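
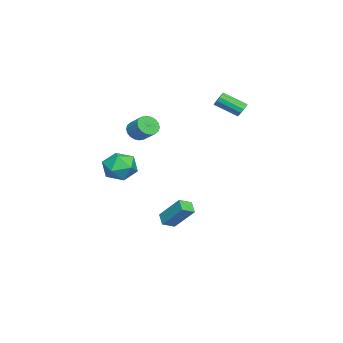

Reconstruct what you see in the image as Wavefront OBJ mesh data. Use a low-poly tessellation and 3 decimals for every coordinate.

v 3.526 -0.374 0.725
v 4.356 -0.908 0.306
v 3.284 -1.652 1.874
v 4.114 -2.186 1.455
v 4.281 -1.278 2
v 4.431 -0.488 1.29
v 3.209 -2.072 0.89
v 3.359 -1.282 0.18
v 4.16 -1.958 0.408
v 4.823 -1.467 1.093
v 2.817 -1.093 1.087
v 3.48 -0.602 1.772
v -3.256 3.903 3.457
v -3.055 3.667 3.039
v -2.943 2.301 3.866
v -3.144 2.537 4.283
v -2.829 3.776 3.189
v -2.716 2.411 4.016
v -2.738 3.926 3.424
v -2.625 2.56 4.251
v -2.811 4.068 3.669
v -2.699 2.703 4.496
v -3.026 4.158 3.847
v -2.914 2.792 4.674
v -3.314 4.167 3.901
v -3.202 2.801 4.727
v -3.584 4.092 3.814
v -3.471 2.726 4.64
v -3.749 3.957 3.613
v -3.637 2.591 4.44
v -3.758 3.805 3.363
v -3.646 2.439 4.189
v -3.608 3.684 3.142
v -3.495 2.318 3.969
v -3.346 3.632 3.022
v -3.233 2.267 3.848
v 1.886 -0.832 3.121
v 2.24 -0.616 2.558
v 2.809 0.168 3.215
v 2.454 -0.048 3.779
v 1.989 -0.432 2.556
v 2.557 0.351 3.213
v 1.717 -0.327 2.666
v 2.285 0.456 3.324
v 1.479 -0.323 2.867
v 2.047 0.461 3.524
v 1.321 -0.419 3.117
v 1.889 0.365 3.775
v 1.275 -0.597 3.369
v 1.843 0.187 4.027
v 1.35 -0.821 3.572
v 1.918 -0.038 4.229
v 1.531 -1.048 3.685
v 2.1 -0.264 4.342
v 1.783 -1.231 3.687
v 2.351 -0.448 4.344
v 2.055 -1.336 3.576
v 2.623 -0.553 4.234
v 2.293 -1.341 3.376
v 2.861 -0.557 4.033
v 2.451 -1.245 3.125
v 3.019 -0.461 3.783
v 2.497 -1.067 2.873
v 3.065 -0.283 3.531
v 2.422 -0.842 2.671
v 2.99 -0.059 3.328
v 0.384 -0.01 -3.674
v 0.805 1.235 -2.274
v -0.179 0.561 -4.013
v 0.243 1.806 -2.613
v 0.997 0.314 -4.147
v 1.419 1.559 -2.747
v 0.435 0.885 -4.486
v 0.856 2.13 -3.086
f 1 12 6
f 1 6 2
f 1 2 8
f 1 8 11
f 1 11 12
f 2 6 10
f 6 12 5
f 12 11 3
f 11 8 7
f 8 2 9
f 4 10 5
f 4 5 3
f 4 3 7
f 4 7 9
f 4 9 10
f 5 10 6
f 3 5 12
f 7 3 11
f 9 7 8
f 10 9 2
f 14 13 17
f 14 17 15
f 15 17 18
f 15 18 16
f 17 13 19
f 17 19 18
f 18 19 20
f 18 20 16
f 19 13 21
f 19 21 20
f 20 21 22
f 20 22 16
f 21 13 23
f 21 23 22
f 22 23 24
f 22 24 16
f 23 13 25
f 23 25 24
f 24 25 26
f 24 26 16
f 25 13 27
f 25 27 26
f 26 27 28
f 26 28 16
f 27 13 29
f 27 29 28
f 28 29 30
f 28 30 16
f 29 13 31
f 29 31 30
f 30 31 32
f 30 32 16
f 31 13 33
f 31 33 32
f 32 33 34
f 32 34 16
f 33 13 35
f 33 35 34
f 34 35 36
f 34 36 16
f 35 13 14
f 35 14 36
f 36 14 15
f 36 15 16
f 38 37 41
f 38 41 39
f 39 41 42
f 39 42 40
f 41 37 43
f 41 43 42
f 42 43 44
f 42 44 40
f 43 37 45
f 43 45 44
f 44 45 46
f 44 46 40
f 45 37 47
f 45 47 46
f 46 47 48
f 46 48 40
f 47 37 49
f 47 49 48
f 48 49 50
f 48 50 40
f 49 37 51
f 49 51 50
f 50 51 52
f 50 52 40
f 51 37 53
f 51 53 52
f 52 53 54
f 52 54 40
f 53 37 55
f 53 55 54
f 54 55 56
f 54 56 40
f 55 37 57
f 55 57 56
f 56 57 58
f 56 58 40
f 57 37 59
f 57 59 58
f 58 59 60
f 58 60 40
f 59 37 61
f 59 61 60
f 60 61 62
f 60 62 40
f 61 37 63
f 61 63 62
f 62 63 64
f 62 64 40
f 63 37 65
f 63 65 64
f 64 65 66
f 64 66 40
f 65 37 38
f 65 38 66
f 66 38 39
f 66 39 40
f 68 70 67
f 71 68 67
f 67 70 69
f 69 71 67
f 68 74 70
f 72 68 71
f 72 74 68
f 70 74 69
f 73 71 69
f 69 74 73
f 73 72 71
f 74 72 73



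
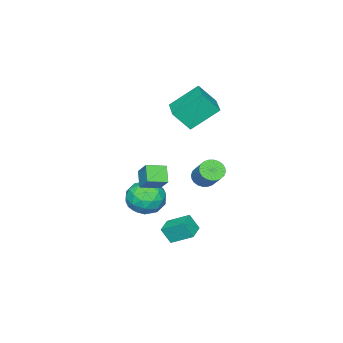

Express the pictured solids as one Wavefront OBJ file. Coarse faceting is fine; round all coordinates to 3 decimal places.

v -3.499 -3.326 3.316
v -4.647 -2.193 4.646
v -4.087 -2.559 2.155
v -5.235 -1.427 3.486
v -2.205 -2.153 3.434
v -3.353 -1.021 4.765
v -2.793 -1.387 2.274
v -3.941 -0.254 3.604
v 0.26 -1.025 -2.13
v 1.437 -1.036 -2.158
v 0.283 -2.264 -0.682
v 1.46 -2.275 -0.71
v 0.889 -1.309 -0.353
v 0.874 -0.543 -1.248
v 0.846 -2.757 -1.592
v 0.831 -1.991 -2.487
v 1.799 -2.106 -1.826
v 1.826 -1.211 -1.06
v -0.106 -2.089 -1.78
v -0.079 -1.194 -1.014
v 0.846 -0.922 -2.271
v 0.874 -2.378 -0.569
v 0.538 -1.811 -0.359
v 1.23 -1.817 -0.376
v 0.515 -0.632 -1.736
v 1.207 -0.638 -1.753
v 0.885 -0.799 -0.692
v 0.513 -2.662 -1.087
v 1.205 -2.668 -1.104
v 0.49 -1.483 -2.464
v 1.182 -1.489 -2.481
v 0.835 -2.501 -2.148
v 1.751 -1.557 -2.092
v 1.765 -2.285 -1.241
v 1.404 -2.568 -1.759
v 1.395 -2.118 -2.285
v 1.767 -1.031 -1.642
v 1.781 -1.759 -0.791
v 1.444 -1.192 -0.582
v 1.436 -0.742 -1.107
v 1.98 -1.66 -1.447
v -0.061 -1.541 -2.049
v -0.047 -2.269 -1.198
v 0.284 -2.558 -1.733
v 0.276 -2.108 -2.258
v -0.045 -1.015 -1.599
v -0.031 -1.743 -0.748
v 0.325 -1.182 -0.555
v 0.316 -0.732 -1.081
v -0.26 -1.64 -1.393
v 1.784 -0.111 1.42
v 2.134 0.652 2.264
v 2.393 0.429 0.68
v 2.743 1.192 1.524
v 2.657 -0.772 1.656
v 3.007 -0.009 2.5
v 3.266 -0.232 0.916
v 3.616 0.531 1.76
v -2.968 -0.598 -1.171
v -2.498 -1.125 -0.988
v -1.781 -0.089 0.154
v -2.252 0.438 -0.029
v -2.355 -0.993 -1.197
v -1.639 0.042 -0.055
v -2.306 -0.801 -1.402
v -1.59 0.234 -0.26
v -2.358 -0.579 -1.571
v -1.642 0.457 -0.429
v -2.503 -0.359 -1.68
v -1.786 0.677 -0.538
v -2.718 -0.175 -1.711
v -2.002 0.86 -0.569
v -2.972 -0.056 -1.66
v -2.255 0.98 -0.518
v -3.225 -0.019 -1.535
v -2.508 1.016 -0.393
v -3.439 -0.071 -1.354
v -2.722 0.965 -0.212
v -3.581 -0.202 -1.145
v -2.865 0.833 -0.003
v -3.63 -0.394 -0.94
v -2.914 0.641 0.202
v -3.578 -0.617 -0.771
v -2.862 0.419 0.371
v -3.434 -0.837 -0.662
v -2.717 0.199 0.48
v -3.218 -1.02 -0.631
v -2.502 0.015 0.511
v -2.965 -1.14 -0.682
v -2.248 -0.104 0.46
v -2.712 -1.176 -0.807
v -1.995 -0.141 0.335
v 0.337 -0.006 -3.875
v 0.552 -0.488 -2.944
v -0.016 1.19 -3.174
v 0.199 0.708 -2.244
v 1.361 0.332 -3.936
v 1.576 -0.15 -3.006
v 1.008 1.528 -3.236
v 1.223 1.046 -2.305
f 2 4 1
f 5 2 1
f 1 4 3
f 3 5 1
f 2 8 4
f 6 2 5
f 6 8 2
f 4 8 3
f 7 5 3
f 3 8 7
f 7 6 5
f 8 6 7
f 9 46 25
f 46 20 49
f 25 49 14
f 46 49 25
f 9 25 21
f 25 14 26
f 21 26 10
f 25 26 21
f 9 21 30
f 21 10 31
f 30 31 16
f 21 31 30
f 9 30 42
f 30 16 45
f 42 45 19
f 30 45 42
f 9 42 46
f 42 19 50
f 46 50 20
f 42 50 46
f 10 26 37
f 26 14 40
f 37 40 18
f 26 40 37
f 14 49 27
f 49 20 48
f 27 48 13
f 49 48 27
f 20 50 47
f 50 19 43
f 47 43 11
f 50 43 47
f 19 45 44
f 45 16 32
f 44 32 15
f 45 32 44
f 16 31 36
f 31 10 33
f 36 33 17
f 31 33 36
f 12 38 24
f 38 18 39
f 24 39 13
f 38 39 24
f 12 24 22
f 24 13 23
f 22 23 11
f 24 23 22
f 12 22 29
f 22 11 28
f 29 28 15
f 22 28 29
f 12 29 34
f 29 15 35
f 34 35 17
f 29 35 34
f 12 34 38
f 34 17 41
f 38 41 18
f 34 41 38
f 13 39 27
f 39 18 40
f 27 40 14
f 39 40 27
f 11 23 47
f 23 13 48
f 47 48 20
f 23 48 47
f 15 28 44
f 28 11 43
f 44 43 19
f 28 43 44
f 17 35 36
f 35 15 32
f 36 32 16
f 35 32 36
f 18 41 37
f 41 17 33
f 37 33 10
f 41 33 37
f 52 54 51
f 55 52 51
f 51 54 53
f 53 55 51
f 52 58 54
f 56 52 55
f 56 58 52
f 54 58 53
f 57 55 53
f 53 58 57
f 57 56 55
f 58 56 57
f 60 59 63
f 60 63 61
f 61 63 64
f 61 64 62
f 63 59 65
f 63 65 64
f 64 65 66
f 64 66 62
f 65 59 67
f 65 67 66
f 66 67 68
f 66 68 62
f 67 59 69
f 67 69 68
f 68 69 70
f 68 70 62
f 69 59 71
f 69 71 70
f 70 71 72
f 70 72 62
f 71 59 73
f 71 73 72
f 72 73 74
f 72 74 62
f 73 59 75
f 73 75 74
f 74 75 76
f 74 76 62
f 75 59 77
f 75 77 76
f 76 77 78
f 76 78 62
f 77 59 79
f 77 79 78
f 78 79 80
f 78 80 62
f 79 59 81
f 79 81 80
f 80 81 82
f 80 82 62
f 81 59 83
f 81 83 82
f 82 83 84
f 82 84 62
f 83 59 85
f 83 85 84
f 84 85 86
f 84 86 62
f 85 59 87
f 85 87 86
f 86 87 88
f 86 88 62
f 87 59 89
f 87 89 88
f 88 89 90
f 88 90 62
f 89 59 91
f 89 91 90
f 90 91 92
f 90 92 62
f 91 59 60
f 91 60 92
f 92 60 61
f 92 61 62
f 94 96 93
f 97 94 93
f 93 96 95
f 95 97 93
f 94 100 96
f 98 94 97
f 98 100 94
f 96 100 95
f 99 97 95
f 95 100 99
f 99 98 97
f 100 98 99



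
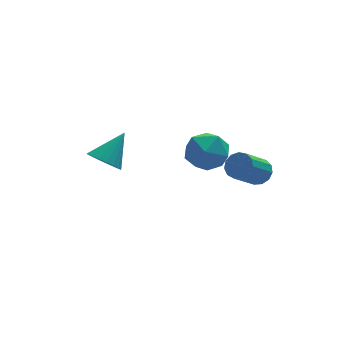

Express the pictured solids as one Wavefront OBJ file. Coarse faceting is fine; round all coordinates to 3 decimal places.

v 0.783 2.547 -3.683
v 1.889 2.512 -4.223
v 1.111 0.748 -2.897
v 2.217 0.713 -3.437
v 2.007 1.499 -2.514
v 1.804 2.611 -2.999
v 1.196 0.649 -4.121
v 0.993 1.761 -4.606
v 2.143 1.34 -4.493
v 2.645 1.865 -3.5
v 0.355 1.395 -3.62
v 0.857 1.92 -2.627
v 2.527 -2.509 -2.259
v 2.953 -2.32 -1.711
v 1.799 -2.961 -0.592
v 1.373 -3.151 -1.141
v 2.71 -2.003 -1.781
v 1.556 -2.645 -0.662
v 2.408 -1.847 -2.002
v 1.254 -2.489 -0.884
v 2.144 -1.902 -2.306
v 0.99 -2.543 -1.188
v 2.002 -2.149 -2.594
v 0.848 -2.79 -1.476
v 2.026 -2.51 -2.776
v 0.872 -3.152 -1.658
v 2.21 -2.872 -2.794
v 1.056 -3.513 -1.676
v 2.494 -3.118 -2.642
v 1.34 -3.759 -1.524
v 2.789 -3.171 -2.369
v 1.635 -3.812 -1.25
v 3 -3.014 -2.06
v 1.846 -3.655 -0.942
v 3.062 -2.697 -1.815
v 1.908 -3.338 -0.697
v -3.716 0.369 -2.278
v -3.074 0.399 -2.894
v -2.564 1.071 -1.042
v -3.234 0.73 -2.933
v -3.477 0.999 -2.859
v -3.762 1.159 -2.685
v -4.038 1.183 -2.44
v -4.259 1.066 -2.167
v -4.386 0.828 -1.914
v -4.398 0.511 -1.723
v -4.291 0.169 -1.628
v -4.085 -0.138 -1.646
v -3.816 -0.357 -1.773
v -3.529 -0.451 -1.987
v -3.275 -0.403 -2.252
v -3.097 -0.222 -2.521
v -3.026 0.062 -2.748
f 1 12 6
f 1 6 2
f 1 2 8
f 1 8 11
f 1 11 12
f 2 6 10
f 6 12 5
f 12 11 3
f 11 8 7
f 8 2 9
f 4 10 5
f 4 5 3
f 4 3 7
f 4 7 9
f 4 9 10
f 5 10 6
f 3 5 12
f 7 3 11
f 9 7 8
f 10 9 2
f 14 13 17
f 14 17 15
f 15 17 18
f 15 18 16
f 17 13 19
f 17 19 18
f 18 19 20
f 18 20 16
f 19 13 21
f 19 21 20
f 20 21 22
f 20 22 16
f 21 13 23
f 21 23 22
f 22 23 24
f 22 24 16
f 23 13 25
f 23 25 24
f 24 25 26
f 24 26 16
f 25 13 27
f 25 27 26
f 26 27 28
f 26 28 16
f 27 13 29
f 27 29 28
f 28 29 30
f 28 30 16
f 29 13 31
f 29 31 30
f 30 31 32
f 30 32 16
f 31 13 33
f 31 33 32
f 32 33 34
f 32 34 16
f 33 13 35
f 33 35 34
f 34 35 36
f 34 36 16
f 35 13 14
f 35 14 36
f 36 14 15
f 36 15 16
f 38 37 40
f 38 40 39
f 40 37 41
f 40 41 39
f 41 37 42
f 41 42 39
f 42 37 43
f 42 43 39
f 43 37 44
f 43 44 39
f 44 37 45
f 44 45 39
f 45 37 46
f 45 46 39
f 46 37 47
f 46 47 39
f 47 37 48
f 47 48 39
f 48 37 49
f 48 49 39
f 49 37 50
f 49 50 39
f 50 37 51
f 50 51 39
f 51 37 52
f 51 52 39
f 52 37 53
f 52 53 39
f 53 37 38
f 53 38 39



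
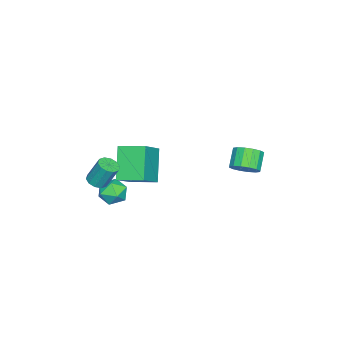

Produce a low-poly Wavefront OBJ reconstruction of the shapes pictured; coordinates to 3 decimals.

v 0.944 -0.976 1.713
v -0.352 -1.397 3.337
v 0.853 0.509 2.025
v -0.443 0.088 3.649
v 2.443 -1.128 2.871
v 1.147 -1.549 4.495
v 2.352 0.357 3.183
v 1.056 -0.064 4.807
v 0.793 -1.241 1.131
v 1.641 -1.435 0.926
v 0.359 -2.465 0.494
v 1.207 -2.659 0.289
v 0.937 -2.68 1.141
v 1.205 -1.924 1.535
v 0.795 -1.976 -0.115
v 1.063 -1.22 0.279
v 1.642 -1.889 0.157
v 1.73 -2.325 0.932
v 0.27 -1.575 0.488
v 0.358 -2.011 1.263
v -3.437 3.755 0.94
v -2.954 4.174 1.516
v -3.86 4.064 2.355
v -4.343 3.645 1.78
v -3.186 4.491 1.307
v -4.092 4.382 2.146
v -3.485 4.611 1
v -4.391 4.502 1.839
v -3.772 4.502 0.677
v -4.677 4.392 1.516
v -3.968 4.192 0.424
v -4.874 4.083 1.264
v -4.022 3.765 0.31
v -4.928 3.656 1.15
v -3.92 3.336 0.365
v -4.826 3.226 1.204
v -3.688 3.018 0.574
v -4.594 2.909 1.413
v -3.389 2.898 0.881
v -4.295 2.789 1.72
v -3.103 3.008 1.204
v -4.008 2.898 2.043
v -2.906 3.317 1.456
v -3.812 3.208 2.296
v -2.852 3.744 1.57
v -3.758 3.635 2.41
v 3.171 -1.864 3.131
v 3.756 -1.732 3.102
v 3.674 -1.084 4.441
v 3.089 -1.216 4.469
v 3.567 -1.45 2.954
v 3.485 -0.801 4.293
v 3.227 -1.325 2.873
v 3.145 -0.677 4.212
v 2.866 -1.407 2.89
v 2.784 -0.758 4.229
v 2.621 -1.663 2.999
v 2.539 -1.015 4.338
v 2.586 -1.996 3.159
v 2.504 -1.348 4.498
v 2.775 -2.279 3.307
v 2.693 -1.63 4.646
v 3.115 -2.403 3.388
v 3.033 -1.755 4.727
v 3.476 -2.322 3.371
v 3.394 -1.673 4.71
v 3.721 -2.065 3.262
v 3.639 -1.417 4.601
f 2 4 1
f 5 2 1
f 1 4 3
f 3 5 1
f 2 8 4
f 6 2 5
f 6 8 2
f 4 8 3
f 7 5 3
f 3 8 7
f 7 6 5
f 8 6 7
f 9 20 14
f 9 14 10
f 9 10 16
f 9 16 19
f 9 19 20
f 10 14 18
f 14 20 13
f 20 19 11
f 19 16 15
f 16 10 17
f 12 18 13
f 12 13 11
f 12 11 15
f 12 15 17
f 12 17 18
f 13 18 14
f 11 13 20
f 15 11 19
f 17 15 16
f 18 17 10
f 22 21 25
f 22 25 23
f 23 25 26
f 23 26 24
f 25 21 27
f 25 27 26
f 26 27 28
f 26 28 24
f 27 21 29
f 27 29 28
f 28 29 30
f 28 30 24
f 29 21 31
f 29 31 30
f 30 31 32
f 30 32 24
f 31 21 33
f 31 33 32
f 32 33 34
f 32 34 24
f 33 21 35
f 33 35 34
f 34 35 36
f 34 36 24
f 35 21 37
f 35 37 36
f 36 37 38
f 36 38 24
f 37 21 39
f 37 39 38
f 38 39 40
f 38 40 24
f 39 21 41
f 39 41 40
f 40 41 42
f 40 42 24
f 41 21 43
f 41 43 42
f 42 43 44
f 42 44 24
f 43 21 45
f 43 45 44
f 44 45 46
f 44 46 24
f 45 21 22
f 45 22 46
f 46 22 23
f 46 23 24
f 48 47 51
f 48 51 49
f 49 51 52
f 49 52 50
f 51 47 53
f 51 53 52
f 52 53 54
f 52 54 50
f 53 47 55
f 53 55 54
f 54 55 56
f 54 56 50
f 55 47 57
f 55 57 56
f 56 57 58
f 56 58 50
f 57 47 59
f 57 59 58
f 58 59 60
f 58 60 50
f 59 47 61
f 59 61 60
f 60 61 62
f 60 62 50
f 61 47 63
f 61 63 62
f 62 63 64
f 62 64 50
f 63 47 65
f 63 65 64
f 64 65 66
f 64 66 50
f 65 47 67
f 65 67 66
f 66 67 68
f 66 68 50
f 67 47 48
f 67 48 68
f 68 48 49
f 68 49 50



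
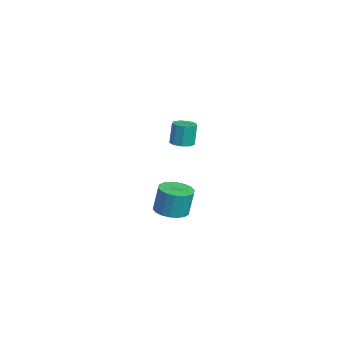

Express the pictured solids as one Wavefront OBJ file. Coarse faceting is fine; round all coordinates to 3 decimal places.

v 3.945 1.107 -3.823
v 4.69 1.621 -3.92
v 4.7 1.887 -2.434
v 3.955 1.373 -2.337
v 4.389 1.888 -3.966
v 4.399 2.155 -2.48
v 4 2.001 -3.984
v 4.01 2.267 -2.498
v 3.601 1.936 -3.97
v 3.611 2.203 -2.483
v 3.269 1.708 -3.926
v 3.279 1.974 -2.44
v 3.072 1.36 -3.863
v 3.082 1.626 -2.376
v 3.047 0.962 -3.791
v 3.057 1.229 -2.305
v 3.2 0.593 -3.726
v 3.21 0.859 -2.24
v 3.501 0.325 -3.68
v 3.511 0.592 -2.194
v 3.89 0.213 -3.662
v 3.9 0.479 -2.176
v 4.289 0.277 -3.677
v 4.299 0.544 -2.19
v 4.621 0.506 -3.72
v 4.631 0.772 -2.234
v 4.818 0.854 -3.784
v 4.828 1.12 -2.297
v 4.843 1.251 -3.855
v 4.853 1.518 -2.369
v -2.798 3.111 -2.743
v -2.154 2.962 -2.635
v -2.338 3.139 -1.289
v -2.982 3.289 -1.397
v -2.201 3.413 -2.701
v -2.385 3.59 -1.355
v -2.527 3.723 -2.787
v -2.712 3.9 -1.441
v -2.98 3.747 -2.852
v -3.165 3.924 -1.506
v -3.348 3.473 -2.866
v -3.533 3.651 -1.52
v -3.458 3.03 -2.823
v -3.643 3.208 -1.477
v -3.259 2.625 -2.742
v -3.444 2.803 -1.396
v -2.844 2.448 -2.662
v -3.029 2.625 -1.316
v -2.408 2.581 -2.619
v -2.592 2.758 -1.274
f 2 1 5
f 2 5 3
f 3 5 6
f 3 6 4
f 5 1 7
f 5 7 6
f 6 7 8
f 6 8 4
f 7 1 9
f 7 9 8
f 8 9 10
f 8 10 4
f 9 1 11
f 9 11 10
f 10 11 12
f 10 12 4
f 11 1 13
f 11 13 12
f 12 13 14
f 12 14 4
f 13 1 15
f 13 15 14
f 14 15 16
f 14 16 4
f 15 1 17
f 15 17 16
f 16 17 18
f 16 18 4
f 17 1 19
f 17 19 18
f 18 19 20
f 18 20 4
f 19 1 21
f 19 21 20
f 20 21 22
f 20 22 4
f 21 1 23
f 21 23 22
f 22 23 24
f 22 24 4
f 23 1 25
f 23 25 24
f 24 25 26
f 24 26 4
f 25 1 27
f 25 27 26
f 26 27 28
f 26 28 4
f 27 1 29
f 27 29 28
f 28 29 30
f 28 30 4
f 29 1 2
f 29 2 30
f 30 2 3
f 30 3 4
f 32 31 35
f 32 35 33
f 33 35 36
f 33 36 34
f 35 31 37
f 35 37 36
f 36 37 38
f 36 38 34
f 37 31 39
f 37 39 38
f 38 39 40
f 38 40 34
f 39 31 41
f 39 41 40
f 40 41 42
f 40 42 34
f 41 31 43
f 41 43 42
f 42 43 44
f 42 44 34
f 43 31 45
f 43 45 44
f 44 45 46
f 44 46 34
f 45 31 47
f 45 47 46
f 46 47 48
f 46 48 34
f 47 31 49
f 47 49 48
f 48 49 50
f 48 50 34
f 49 31 32
f 49 32 50
f 50 32 33
f 50 33 34



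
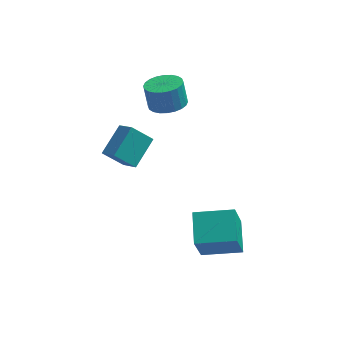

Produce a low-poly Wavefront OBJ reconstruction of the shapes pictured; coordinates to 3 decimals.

v -0.323 -2.5 -5.159
v -0.595 -3.428 -3.183
v -0.491 -0.987 -4.471
v -0.763 -1.916 -2.496
v 1.563 -2.424 -4.864
v 1.291 -3.353 -2.889
v 1.395 -0.912 -4.177
v 1.123 -1.84 -2.201
v -2.214 2.993 0.553
v -1.539 2.412 0.818
v -1.77 2.705 2.052
v -2.446 3.287 1.787
v -1.354 2.722 0.779
v -1.586 3.015 2.013
v -1.3 3.073 0.705
v -1.532 3.366 1.94
v -1.386 3.412 0.609
v -1.617 3.705 1.843
v -1.597 3.687 0.504
v -1.829 3.981 1.738
v -1.902 3.857 0.406
v -2.134 4.151 1.641
v -2.255 3.896 0.331
v -2.487 4.189 1.565
v -2.602 3.796 0.289
v -2.834 4.09 1.524
v -2.89 3.575 0.288
v -3.121 3.868 1.522
v -3.074 3.265 0.327
v -3.306 3.558 1.561
v -3.128 2.914 0.4
v -3.36 3.207 1.635
v -3.043 2.575 0.497
v -3.274 2.868 1.731
v -2.831 2.299 0.602
v -3.063 2.593 1.836
v -2.526 2.129 0.699
v -2.758 2.423 1.934
v -2.173 2.091 0.775
v -2.405 2.384 2.009
v -1.826 2.19 0.816
v -2.058 2.484 2.051
v -4.248 -1.553 1.195
v -3.574 -0.267 2
v -4.874 -0.814 0.539
v -4.2 0.472 1.344
v -3.3 -1.512 0.336
v -2.626 -0.226 1.141
v -3.926 -0.773 -0.32
v -3.252 0.513 0.485
f 2 4 1
f 5 2 1
f 1 4 3
f 3 5 1
f 2 8 4
f 6 2 5
f 6 8 2
f 4 8 3
f 7 5 3
f 3 8 7
f 7 6 5
f 8 6 7
f 10 9 13
f 10 13 11
f 11 13 14
f 11 14 12
f 13 9 15
f 13 15 14
f 14 15 16
f 14 16 12
f 15 9 17
f 15 17 16
f 16 17 18
f 16 18 12
f 17 9 19
f 17 19 18
f 18 19 20
f 18 20 12
f 19 9 21
f 19 21 20
f 20 21 22
f 20 22 12
f 21 9 23
f 21 23 22
f 22 23 24
f 22 24 12
f 23 9 25
f 23 25 24
f 24 25 26
f 24 26 12
f 25 9 27
f 25 27 26
f 26 27 28
f 26 28 12
f 27 9 29
f 27 29 28
f 28 29 30
f 28 30 12
f 29 9 31
f 29 31 30
f 30 31 32
f 30 32 12
f 31 9 33
f 31 33 32
f 32 33 34
f 32 34 12
f 33 9 35
f 33 35 34
f 34 35 36
f 34 36 12
f 35 9 37
f 35 37 36
f 36 37 38
f 36 38 12
f 37 9 39
f 37 39 38
f 38 39 40
f 38 40 12
f 39 9 41
f 39 41 40
f 40 41 42
f 40 42 12
f 41 9 10
f 41 10 42
f 42 10 11
f 42 11 12
f 44 46 43
f 47 44 43
f 43 46 45
f 45 47 43
f 44 50 46
f 48 44 47
f 48 50 44
f 46 50 45
f 49 47 45
f 45 50 49
f 49 48 47
f 50 48 49



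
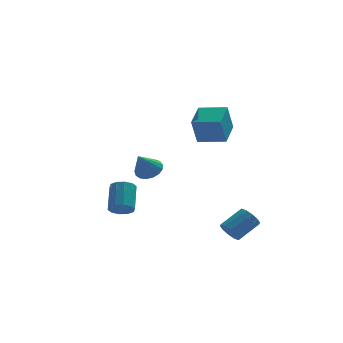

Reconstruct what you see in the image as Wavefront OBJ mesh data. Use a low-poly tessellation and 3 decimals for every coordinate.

v 1.601 -0.053 2.556
v 1.182 -0.416 4.237
v 2.309 1.509 3.069
v 1.89 1.147 4.75
v 3.11 -0.807 2.77
v 2.691 -1.169 4.451
v 3.818 0.756 3.283
v 3.399 0.393 4.964
v 3.149 -1.745 -3.947
v 3.624 -1.918 -4.528
v 4.926 -1.347 -3.634
v 4.451 -1.175 -3.053
v 3.471 -1.472 -4.591
v 4.773 -0.901 -3.696
v 3.195 -1.13 -4.408
v 4.498 -0.559 -3.513
v 2.902 -1.023 -4.049
v 4.204 -0.452 -3.154
v 2.703 -1.192 -3.651
v 4.005 -0.622 -2.756
v 2.674 -1.573 -3.366
v 3.976 -1.002 -2.472
v 2.827 -2.019 -3.304
v 4.129 -1.448 -2.409
v 3.102 -2.361 -3.487
v 4.405 -1.79 -2.592
v 3.396 -2.468 -3.846
v 4.698 -1.897 -2.951
v 3.595 -2.298 -4.244
v 4.897 -1.728 -3.349
v -0.522 3.949 -1.038
v -0.092 4.537 -0.51
v -1.258 3.251 0.338
v -0.462 4.736 -0.607
v -0.845 4.755 -0.802
v -1.155 4.589 -1.051
v -1.319 4.277 -1.298
v -1.302 3.889 -1.485
v -1.105 3.515 -1.57
v -0.775 3.241 -1.533
v -0.388 3.129 -1.383
v -0.031 3.204 -1.154
v 0.214 3.451 -0.898
v 0.289 3.811 -0.675
v 0.179 4.203 -0.535
v -2.995 -1.844 -1.634
v -2.27 -2.062 -1.567
v -1.96 -0.674 -0.399
v -2.685 -0.456 -0.466
v -2.297 -1.756 -1.923
v -1.988 -0.369 -0.755
v -2.591 -1.484 -2.168
v -2.282 -0.097 -1
v -3.039 -1.35 -2.209
v -2.73 0.038 -1.042
v -3.47 -1.404 -2.031
v -3.161 -0.016 -0.863
v -3.72 -1.626 -1.701
v -3.41 -0.238 -0.533
v -3.692 -1.931 -1.345
v -3.383 -0.544 -0.177
v -3.398 -2.203 -1.1
v -3.089 -0.816 0.068
v -2.95 -2.338 -1.058
v -2.641 -0.95 0.109
v -2.519 -2.284 -1.237
v -2.21 -0.896 -0.069
f 2 4 1
f 5 2 1
f 1 4 3
f 3 5 1
f 2 8 4
f 6 2 5
f 6 8 2
f 4 8 3
f 7 5 3
f 3 8 7
f 7 6 5
f 8 6 7
f 10 9 13
f 10 13 11
f 11 13 14
f 11 14 12
f 13 9 15
f 13 15 14
f 14 15 16
f 14 16 12
f 15 9 17
f 15 17 16
f 16 17 18
f 16 18 12
f 17 9 19
f 17 19 18
f 18 19 20
f 18 20 12
f 19 9 21
f 19 21 20
f 20 21 22
f 20 22 12
f 21 9 23
f 21 23 22
f 22 23 24
f 22 24 12
f 23 9 25
f 23 25 24
f 24 25 26
f 24 26 12
f 25 9 27
f 25 27 26
f 26 27 28
f 26 28 12
f 27 9 29
f 27 29 28
f 28 29 30
f 28 30 12
f 29 9 10
f 29 10 30
f 30 10 11
f 30 11 12
f 32 31 34
f 32 34 33
f 34 31 35
f 34 35 33
f 35 31 36
f 35 36 33
f 36 31 37
f 36 37 33
f 37 31 38
f 37 38 33
f 38 31 39
f 38 39 33
f 39 31 40
f 39 40 33
f 40 31 41
f 40 41 33
f 41 31 42
f 41 42 33
f 42 31 43
f 42 43 33
f 43 31 44
f 43 44 33
f 44 31 45
f 44 45 33
f 45 31 32
f 45 32 33
f 47 46 50
f 47 50 48
f 48 50 51
f 48 51 49
f 50 46 52
f 50 52 51
f 51 52 53
f 51 53 49
f 52 46 54
f 52 54 53
f 53 54 55
f 53 55 49
f 54 46 56
f 54 56 55
f 55 56 57
f 55 57 49
f 56 46 58
f 56 58 57
f 57 58 59
f 57 59 49
f 58 46 60
f 58 60 59
f 59 60 61
f 59 61 49
f 60 46 62
f 60 62 61
f 61 62 63
f 61 63 49
f 62 46 64
f 62 64 63
f 63 64 65
f 63 65 49
f 64 46 66
f 64 66 65
f 65 66 67
f 65 67 49
f 66 46 47
f 66 47 67
f 67 47 48
f 67 48 49



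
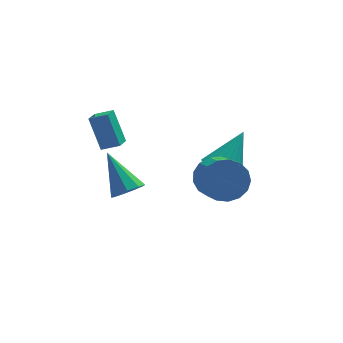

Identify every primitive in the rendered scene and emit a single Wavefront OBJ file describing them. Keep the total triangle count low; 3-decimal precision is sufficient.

v -3.581 -1.067 0.9
v -3.974 -0.357 2.314
v -3.252 -0.343 0.628
v -3.645 0.367 2.042
v -2.835 -1.287 1.218
v -3.228 -0.577 2.632
v -2.506 -0.563 0.946
v -2.899 0.147 2.36
v -2.373 -0.066 -2.62
v -1.678 -0.095 -2.266
v -3.067 1.346 -1.14
v -1.68 0.291 -2.635
v -2.006 0.509 -2.997
v -2.503 0.458 -3.182
v -2.94 0.162 -3.104
v -3.112 -0.241 -2.799
v -2.937 -0.563 -2.411
v -2.499 -0.652 -2.12
v -2.002 -0.467 -2.063
v 1.697 0.762 -2.284
v 2.303 1.101 -2.975
v 2.803 1.778 -0.816
v 2.039 1.377 -2.967
v 1.722 1.559 -2.854
v 1.401 1.62 -2.655
v 1.126 1.55 -2.399
v 0.937 1.36 -2.126
v 0.864 1.079 -1.876
v 0.918 0.75 -1.689
v 1.091 0.423 -1.593
v 1.356 0.147 -1.601
v 1.673 -0.035 -1.714
v 1.993 -0.096 -1.913
v 2.269 -0.026 -2.169
v 2.457 0.164 -2.443
v 2.53 0.445 -2.692
v 2.476 0.774 -2.879
v 0.844 -2.856 0.05
v 1.32 -3.269 -0.739
v 1.432 -4.477 -0.04
v 0.956 -4.064 0.75
v 1.678 -3.082 -0.473
v 1.79 -4.289 0.226
v 1.845 -2.843 -0.087
v 1.957 -4.051 0.612
v 1.782 -2.607 0.33
v 1.894 -3.815 1.03
v 1.504 -2.428 0.684
v 1.616 -3.636 1.383
v 1.076 -2.348 0.892
v 1.188 -3.555 1.591
v 0.594 -2.383 0.907
v 0.706 -3.591 1.606
v 0.169 -2.527 0.726
v 0.281 -3.735 1.425
v -0.101 -2.747 0.391
v 0.011 -3.955 1.09
v -0.154 -2.991 -0.023
v -0.042 -4.199 0.676
v 0.021 -3.205 -0.42
v 0.133 -4.412 0.279
v 0.385 -3.338 -0.709
v 0.497 -4.546 -0.01
v 0.854 -3.361 -0.824
v 0.966 -4.569 -0.125
f 2 4 1
f 5 2 1
f 1 4 3
f 3 5 1
f 2 8 4
f 6 2 5
f 6 8 2
f 4 8 3
f 7 5 3
f 3 8 7
f 7 6 5
f 8 6 7
f 10 9 12
f 10 12 11
f 12 9 13
f 12 13 11
f 13 9 14
f 13 14 11
f 14 9 15
f 14 15 11
f 15 9 16
f 15 16 11
f 16 9 17
f 16 17 11
f 17 9 18
f 17 18 11
f 18 9 19
f 18 19 11
f 19 9 10
f 19 10 11
f 21 20 23
f 21 23 22
f 23 20 24
f 23 24 22
f 24 20 25
f 24 25 22
f 25 20 26
f 25 26 22
f 26 20 27
f 26 27 22
f 27 20 28
f 27 28 22
f 28 20 29
f 28 29 22
f 29 20 30
f 29 30 22
f 30 20 31
f 30 31 22
f 31 20 32
f 31 32 22
f 32 20 33
f 32 33 22
f 33 20 34
f 33 34 22
f 34 20 35
f 34 35 22
f 35 20 36
f 35 36 22
f 36 20 37
f 36 37 22
f 37 20 21
f 37 21 22
f 39 38 42
f 39 42 40
f 40 42 43
f 40 43 41
f 42 38 44
f 42 44 43
f 43 44 45
f 43 45 41
f 44 38 46
f 44 46 45
f 45 46 47
f 45 47 41
f 46 38 48
f 46 48 47
f 47 48 49
f 47 49 41
f 48 38 50
f 48 50 49
f 49 50 51
f 49 51 41
f 50 38 52
f 50 52 51
f 51 52 53
f 51 53 41
f 52 38 54
f 52 54 53
f 53 54 55
f 53 55 41
f 54 38 56
f 54 56 55
f 55 56 57
f 55 57 41
f 56 38 58
f 56 58 57
f 57 58 59
f 57 59 41
f 58 38 60
f 58 60 59
f 59 60 61
f 59 61 41
f 60 38 62
f 60 62 61
f 61 62 63
f 61 63 41
f 62 38 64
f 62 64 63
f 63 64 65
f 63 65 41
f 64 38 39
f 64 39 65
f 65 39 40
f 65 40 41



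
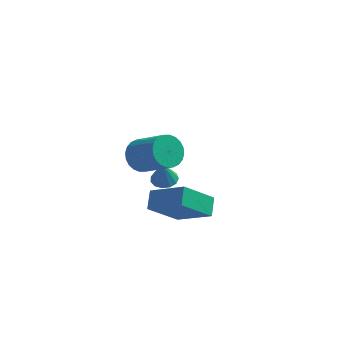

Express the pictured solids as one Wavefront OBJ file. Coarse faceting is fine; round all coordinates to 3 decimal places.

v -1.877 -4.235 1.89
v -1.885 -3.349 2.435
v -3.527 -3.609 0.847
v -3.535 -2.723 1.391
v -0.625 -3.337 0.449
v -0.633 -2.451 0.993
v -2.275 -2.711 -0.595
v -2.283 -1.825 -0.05
v -4.062 -1.936 3.189
v -3.474 -1.293 2.965
v -2.089 -2.14 4.167
v -2.678 -2.784 4.391
v -3.629 -1.149 3.245
v -2.245 -1.996 4.447
v -3.851 -1.125 3.516
v -2.466 -1.972 4.719
v -4.104 -1.225 3.738
v -2.719 -2.072 4.94
v -4.351 -1.433 3.876
v -2.966 -2.28 5.079
v -4.554 -1.717 3.91
v -3.169 -2.564 5.112
v -4.682 -2.035 3.834
v -3.298 -2.882 5.036
v -4.716 -2.338 3.659
v -3.331 -3.185 4.862
v -4.651 -2.58 3.413
v -3.266 -3.427 4.615
v -4.495 -2.724 3.133
v -3.111 -3.571 4.335
v -4.274 -2.748 2.861
v -2.889 -3.595 4.064
v -4.021 -2.648 2.64
v -2.636 -3.495 3.842
v -3.774 -2.44 2.501
v -2.389 -3.287 3.704
v -3.571 -2.156 2.468
v -2.186 -3.003 3.67
v -3.442 -1.838 2.544
v -2.058 -2.685 3.746
v -3.409 -1.535 2.718
v -2.024 -2.382 3.921
v -3.695 2.813 -2.594
v -3.066 2.507 -2.615
v -3.765 2.567 -1.166
v -3.001 2.89 -2.546
v -3.157 3.248 -2.493
v -3.483 3.468 -2.471
v -3.877 3.48 -2.488
v -4.213 3.28 -2.539
v -4.385 2.932 -2.607
v -4.337 2.545 -2.671
v -4.086 2.244 -2.711
v -3.711 2.123 -2.713
v -3.33 2.221 -2.677
f 2 4 1
f 5 2 1
f 1 4 3
f 3 5 1
f 2 8 4
f 6 2 5
f 6 8 2
f 4 8 3
f 7 5 3
f 3 8 7
f 7 6 5
f 8 6 7
f 10 9 13
f 10 13 11
f 11 13 14
f 11 14 12
f 13 9 15
f 13 15 14
f 14 15 16
f 14 16 12
f 15 9 17
f 15 17 16
f 16 17 18
f 16 18 12
f 17 9 19
f 17 19 18
f 18 19 20
f 18 20 12
f 19 9 21
f 19 21 20
f 20 21 22
f 20 22 12
f 21 9 23
f 21 23 22
f 22 23 24
f 22 24 12
f 23 9 25
f 23 25 24
f 24 25 26
f 24 26 12
f 25 9 27
f 25 27 26
f 26 27 28
f 26 28 12
f 27 9 29
f 27 29 28
f 28 29 30
f 28 30 12
f 29 9 31
f 29 31 30
f 30 31 32
f 30 32 12
f 31 9 33
f 31 33 32
f 32 33 34
f 32 34 12
f 33 9 35
f 33 35 34
f 34 35 36
f 34 36 12
f 35 9 37
f 35 37 36
f 36 37 38
f 36 38 12
f 37 9 39
f 37 39 38
f 38 39 40
f 38 40 12
f 39 9 41
f 39 41 40
f 40 41 42
f 40 42 12
f 41 9 10
f 41 10 42
f 42 10 11
f 42 11 12
f 44 43 46
f 44 46 45
f 46 43 47
f 46 47 45
f 47 43 48
f 47 48 45
f 48 43 49
f 48 49 45
f 49 43 50
f 49 50 45
f 50 43 51
f 50 51 45
f 51 43 52
f 51 52 45
f 52 43 53
f 52 53 45
f 53 43 54
f 53 54 45
f 54 43 55
f 54 55 45
f 55 43 44
f 55 44 45



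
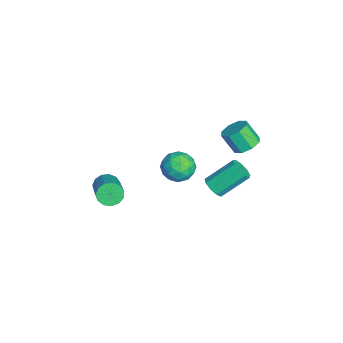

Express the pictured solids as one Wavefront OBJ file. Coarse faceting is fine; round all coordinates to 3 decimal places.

v -3.066 1.311 -3.067
v -2.478 1.885 -2.618
v -2.362 0.115 -2.462
v -1.774 0.689 -2.013
v -2.674 0.652 -1.761
v -3.11 1.391 -2.136
v -1.73 0.609 -2.944
v -2.166 1.348 -3.319
v -1.653 1.451 -2.543
v -2.236 1.477 -1.811
v -2.604 0.523 -3.269
v -3.187 0.549 -2.537
v -2.834 1.703 -2.896
v -2.006 0.297 -2.184
v -2.535 0.275 -2.036
v -2.19 0.612 -1.773
v -3.205 1.413 -2.612
v -2.86 1.75 -2.348
v -2.975 1.025 -1.845
v -1.98 0.25 -2.732
v -1.635 0.587 -2.468
v -2.65 1.388 -3.307
v -2.305 1.725 -3.044
v -1.865 0.975 -3.235
v -2.003 1.785 -2.588
v -1.589 1.082 -2.232
v -1.563 1.035 -2.779
v -1.819 1.47 -2.999
v -2.346 1.8 -2.158
v -1.932 1.098 -1.802
v -2.462 1.076 -1.654
v -2.717 1.51 -1.874
v -1.861 1.545 -2.113
v -2.908 0.902 -3.278
v -2.494 0.2 -2.922
v -2.123 0.49 -3.206
v -2.378 0.924 -3.426
v -3.251 0.918 -2.848
v -2.837 0.215 -2.492
v -3.021 0.53 -2.081
v -3.277 0.965 -2.301
v -2.979 0.455 -2.967
v -0.412 -2.445 -2.063
v -0.101 -2.761 -2.566
v 1.543 -2.55 -1.679
v 1.232 -2.235 -1.177
v -0.1 -2.394 -2.654
v 1.544 -2.183 -1.767
v -0.199 -2.043 -2.555
v 1.446 -1.833 -1.668
v -0.365 -1.82 -2.299
v 1.279 -1.61 -1.413
v -0.546 -1.795 -1.969
v 1.098 -1.585 -1.082
v -0.685 -1.977 -1.669
v 0.96 -1.767 -0.782
v -0.737 -2.308 -1.494
v 0.907 -2.097 -0.607
v -0.686 -2.682 -1.499
v 0.958 -2.471 -0.613
v -0.548 -2.981 -1.684
v 1.096 -2.77 -0.798
v -0.367 -3.11 -1.989
v 1.277 -2.899 -1.103
v -0.2 -3.028 -2.318
v 1.444 -2.817 -1.431
v 1.32 2.563 -0.638
v 1.816 2.404 -0.301
v 1.495 3.717 0.794
v 1 3.877 0.458
v 1.928 2.681 -0.601
v 1.607 3.995 0.494
v 1.756 2.904 -0.919
v 1.435 4.217 0.177
v 1.38 2.967 -1.104
v 1.059 4.28 -0.009
v 0.976 2.842 -1.072
v 0.655 4.155 0.024
v 0.733 2.586 -0.836
v 0.413 3.899 0.259
v 0.765 2.319 -0.508
v 0.445 3.633 0.588
v 1.057 2.167 -0.24
v 0.736 3.48 0.855
v 1.472 2.201 -0.158
v 1.151 3.514 0.937
v -1.262 4.242 0.157
v -0.628 4.453 0.474
v -0.924 3.83 1.48
v -1.558 3.618 1.163
v -1.052 4.815 0.574
v -1.347 4.192 1.58
v -1.599 4.842 0.429
v -1.894 4.219 1.436
v -1.949 4.516 0.125
v -2.244 3.893 1.132
v -1.896 4.03 -0.16
v -2.192 3.407 0.846
v -1.473 3.668 -0.26
v -1.768 3.045 0.746
v -0.926 3.641 -0.116
v -1.221 3.018 0.891
v -0.576 3.967 0.188
v -0.871 3.344 1.195
f 1 38 17
f 38 12 41
f 17 41 6
f 38 41 17
f 1 17 13
f 17 6 18
f 13 18 2
f 17 18 13
f 1 13 22
f 13 2 23
f 22 23 8
f 13 23 22
f 1 22 34
f 22 8 37
f 34 37 11
f 22 37 34
f 1 34 38
f 34 11 42
f 38 42 12
f 34 42 38
f 2 18 29
f 18 6 32
f 29 32 10
f 18 32 29
f 6 41 19
f 41 12 40
f 19 40 5
f 41 40 19
f 12 42 39
f 42 11 35
f 39 35 3
f 42 35 39
f 11 37 36
f 37 8 24
f 36 24 7
f 37 24 36
f 8 23 28
f 23 2 25
f 28 25 9
f 23 25 28
f 4 30 16
f 30 10 31
f 16 31 5
f 30 31 16
f 4 16 14
f 16 5 15
f 14 15 3
f 16 15 14
f 4 14 21
f 14 3 20
f 21 20 7
f 14 20 21
f 4 21 26
f 21 7 27
f 26 27 9
f 21 27 26
f 4 26 30
f 26 9 33
f 30 33 10
f 26 33 30
f 5 31 19
f 31 10 32
f 19 32 6
f 31 32 19
f 3 15 39
f 15 5 40
f 39 40 12
f 15 40 39
f 7 20 36
f 20 3 35
f 36 35 11
f 20 35 36
f 9 27 28
f 27 7 24
f 28 24 8
f 27 24 28
f 10 33 29
f 33 9 25
f 29 25 2
f 33 25 29
f 44 43 47
f 44 47 45
f 45 47 48
f 45 48 46
f 47 43 49
f 47 49 48
f 48 49 50
f 48 50 46
f 49 43 51
f 49 51 50
f 50 51 52
f 50 52 46
f 51 43 53
f 51 53 52
f 52 53 54
f 52 54 46
f 53 43 55
f 53 55 54
f 54 55 56
f 54 56 46
f 55 43 57
f 55 57 56
f 56 57 58
f 56 58 46
f 57 43 59
f 57 59 58
f 58 59 60
f 58 60 46
f 59 43 61
f 59 61 60
f 60 61 62
f 60 62 46
f 61 43 63
f 61 63 62
f 62 63 64
f 62 64 46
f 63 43 65
f 63 65 64
f 64 65 66
f 64 66 46
f 65 43 44
f 65 44 66
f 66 44 45
f 66 45 46
f 68 67 71
f 68 71 69
f 69 71 72
f 69 72 70
f 71 67 73
f 71 73 72
f 72 73 74
f 72 74 70
f 73 67 75
f 73 75 74
f 74 75 76
f 74 76 70
f 75 67 77
f 75 77 76
f 76 77 78
f 76 78 70
f 77 67 79
f 77 79 78
f 78 79 80
f 78 80 70
f 79 67 81
f 79 81 80
f 80 81 82
f 80 82 70
f 81 67 83
f 81 83 82
f 82 83 84
f 82 84 70
f 83 67 85
f 83 85 84
f 84 85 86
f 84 86 70
f 85 67 68
f 85 68 86
f 86 68 69
f 86 69 70
f 88 87 91
f 88 91 89
f 89 91 92
f 89 92 90
f 91 87 93
f 91 93 92
f 92 93 94
f 92 94 90
f 93 87 95
f 93 95 94
f 94 95 96
f 94 96 90
f 95 87 97
f 95 97 96
f 96 97 98
f 96 98 90
f 97 87 99
f 97 99 98
f 98 99 100
f 98 100 90
f 99 87 101
f 99 101 100
f 100 101 102
f 100 102 90
f 101 87 103
f 101 103 102
f 102 103 104
f 102 104 90
f 103 87 88
f 103 88 104
f 104 88 89
f 104 89 90



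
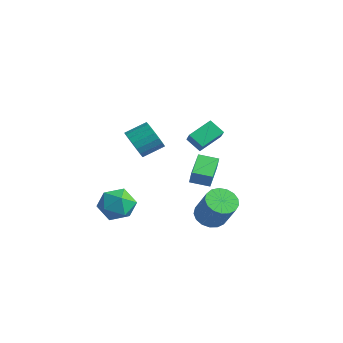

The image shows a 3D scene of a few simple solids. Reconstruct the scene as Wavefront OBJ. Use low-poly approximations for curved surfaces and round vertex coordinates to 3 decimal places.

v -0.297 -0.143 2.295
v -0.133 1.312 2.94
v 0.586 0.036 1.665
v 0.751 1.491 2.31
v 0.389 -0.591 3.13
v 0.554 0.864 3.775
v 1.273 -0.412 2.5
v 1.437 1.043 3.145
v -0.244 -4.104 3.492
v 0.312 -3.952 2.724
v 0.819 -2.803 3.32
v 0.264 -2.956 4.088
v -0.047 -3.742 2.625
v 0.461 -2.593 3.221
v -0.445 -3.604 2.698
v 0.063 -2.455 3.293
v -0.803 -3.565 2.928
v -0.295 -2.416 3.523
v -1.05 -3.633 3.27
v -0.542 -2.484 3.865
v -1.137 -3.794 3.655
v -0.63 -2.645 4.251
v -1.048 -4.017 4.009
v -0.541 -2.868 4.604
v -0.799 -4.257 4.26
v -0.292 -3.108 4.856
v -0.441 -4.467 4.359
v 0.067 -3.318 4.955
v -0.043 -4.605 4.287
v 0.465 -3.456 4.882
v 0.315 -4.644 4.057
v 0.823 -3.495 4.652
v 0.562 -4.576 3.715
v 1.07 -3.427 4.31
v 0.65 -4.415 3.329
v 1.157 -3.266 3.925
v 0.561 -4.192 2.976
v 1.068 -3.043 3.571
v 1.769 -0.251 -2.862
v 2.364 -0.89 -3.306
v 3.467 -1.089 -1.542
v 2.871 -0.449 -1.098
v 2.567 -0.475 -3.386
v 3.669 -0.673 -1.621
v 2.586 -0.008 -3.345
v 3.688 -0.206 -1.581
v 2.418 0.404 -3.194
v 3.521 0.205 -1.43
v 2.102 0.665 -2.967
v 3.204 0.466 -1.203
v 1.709 0.716 -2.716
v 2.811 0.518 -0.952
v 1.33 0.546 -2.499
v 2.432 0.348 -0.734
v 1.051 0.194 -2.364
v 2.154 -0.005 -0.6
v 0.937 -0.261 -2.344
v 2.039 -0.459 -0.579
v 1.014 -0.713 -2.443
v 2.116 -0.911 -0.678
v 1.263 -1.059 -2.637
v 2.365 -1.258 -0.873
v 1.628 -1.22 -2.883
v 2.73 -1.419 -1.119
v 2.026 -1.159 -3.125
v 3.128 -1.358 -1.36
v -3.538 -1.942 -2.47
v -2.522 -1.875 -3.179
v -4.258 -3.405 -3.641
v -3.242 -3.338 -4.35
v -3.163 -3.777 -3.192
v -2.718 -2.873 -2.468
v -4.062 -2.407 -4.352
v -3.617 -1.503 -3.628
v -2.846 -2.162 -4.342
v -2.29 -3.009 -3.625
v -4.49 -2.271 -3.195
v -3.934 -3.118 -2.478
v -1.064 0.799 -1.963
v -0.763 0.687 -0.984
v -2.032 2.256 -1.498
v -1.731 2.144 -0.519
v -0.089 1.516 -2.181
v 0.212 1.404 -1.202
v -1.057 2.973 -1.716
v -0.756 2.861 -0.737
f 2 4 1
f 5 2 1
f 1 4 3
f 3 5 1
f 2 8 4
f 6 2 5
f 6 8 2
f 4 8 3
f 7 5 3
f 3 8 7
f 7 6 5
f 8 6 7
f 10 9 13
f 10 13 11
f 11 13 14
f 11 14 12
f 13 9 15
f 13 15 14
f 14 15 16
f 14 16 12
f 15 9 17
f 15 17 16
f 16 17 18
f 16 18 12
f 17 9 19
f 17 19 18
f 18 19 20
f 18 20 12
f 19 9 21
f 19 21 20
f 20 21 22
f 20 22 12
f 21 9 23
f 21 23 22
f 22 23 24
f 22 24 12
f 23 9 25
f 23 25 24
f 24 25 26
f 24 26 12
f 25 9 27
f 25 27 26
f 26 27 28
f 26 28 12
f 27 9 29
f 27 29 28
f 28 29 30
f 28 30 12
f 29 9 31
f 29 31 30
f 30 31 32
f 30 32 12
f 31 9 33
f 31 33 32
f 32 33 34
f 32 34 12
f 33 9 35
f 33 35 34
f 34 35 36
f 34 36 12
f 35 9 37
f 35 37 36
f 36 37 38
f 36 38 12
f 37 9 10
f 37 10 38
f 38 10 11
f 38 11 12
f 40 39 43
f 40 43 41
f 41 43 44
f 41 44 42
f 43 39 45
f 43 45 44
f 44 45 46
f 44 46 42
f 45 39 47
f 45 47 46
f 46 47 48
f 46 48 42
f 47 39 49
f 47 49 48
f 48 49 50
f 48 50 42
f 49 39 51
f 49 51 50
f 50 51 52
f 50 52 42
f 51 39 53
f 51 53 52
f 52 53 54
f 52 54 42
f 53 39 55
f 53 55 54
f 54 55 56
f 54 56 42
f 55 39 57
f 55 57 56
f 56 57 58
f 56 58 42
f 57 39 59
f 57 59 58
f 58 59 60
f 58 60 42
f 59 39 61
f 59 61 60
f 60 61 62
f 60 62 42
f 61 39 63
f 61 63 62
f 62 63 64
f 62 64 42
f 63 39 65
f 63 65 64
f 64 65 66
f 64 66 42
f 65 39 40
f 65 40 66
f 66 40 41
f 66 41 42
f 67 78 72
f 67 72 68
f 67 68 74
f 67 74 77
f 67 77 78
f 68 72 76
f 72 78 71
f 78 77 69
f 77 74 73
f 74 68 75
f 70 76 71
f 70 71 69
f 70 69 73
f 70 73 75
f 70 75 76
f 71 76 72
f 69 71 78
f 73 69 77
f 75 73 74
f 76 75 68
f 80 82 79
f 83 80 79
f 79 82 81
f 81 83 79
f 80 86 82
f 84 80 83
f 84 86 80
f 82 86 81
f 85 83 81
f 81 86 85
f 85 84 83
f 86 84 85



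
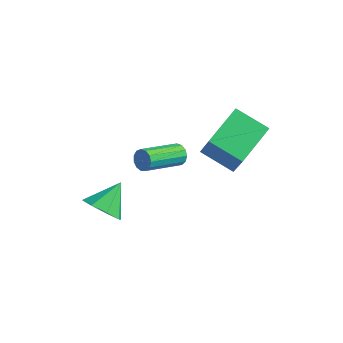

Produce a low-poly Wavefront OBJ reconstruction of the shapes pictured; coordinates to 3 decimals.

v -0.008 -1.137 -3.024
v 0.572 -1.572 -2.509
v 0.088 -0.003 -2.176
v 0.877 -1.224 -3.008
v 0.664 -0.825 -3.518
v 0.056 -0.609 -3.738
v -0.589 -0.702 -3.54
v -0.894 -1.05 -3.04
v -0.68 -1.449 -2.531
v -0.073 -1.665 -2.311
v -0.268 4.306 -4.216
v 0.036 4.387 -3.802
v -0.508 2.675 -3.069
v -0.812 2.594 -3.484
v -0.227 4.499 -3.735
v -0.771 2.787 -3.003
v -0.502 4.55 -3.821
v -1.046 2.837 -3.089
v -0.703 4.523 -4.032
v -1.247 2.811 -3.3
v -0.766 4.428 -4.302
v -1.31 2.715 -3.57
v -0.671 4.294 -4.545
v -1.215 2.581 -3.812
v -0.448 4.164 -4.683
v -0.992 2.451 -3.951
v -0.168 4.079 -4.673
v -0.711 2.367 -3.941
v 0.081 4.066 -4.518
v -0.463 2.354 -3.786
v 0.218 4.13 -4.267
v -0.325 2.418 -3.535
v 0.202 4.249 -4
v -0.342 2.537 -3.268
v 2.534 1.73 -0.237
v 3.192 1.312 1.148
v 2.525 3.538 0.312
v 3.183 3.121 1.698
v 3.917 1.919 -0.838
v 4.575 1.502 0.548
v 3.908 3.728 -0.288
v 4.566 3.31 1.097
f 2 1 4
f 2 4 3
f 4 1 5
f 4 5 3
f 5 1 6
f 5 6 3
f 6 1 7
f 6 7 3
f 7 1 8
f 7 8 3
f 8 1 9
f 8 9 3
f 9 1 10
f 9 10 3
f 10 1 2
f 10 2 3
f 12 11 15
f 12 15 13
f 13 15 16
f 13 16 14
f 15 11 17
f 15 17 16
f 16 17 18
f 16 18 14
f 17 11 19
f 17 19 18
f 18 19 20
f 18 20 14
f 19 11 21
f 19 21 20
f 20 21 22
f 20 22 14
f 21 11 23
f 21 23 22
f 22 23 24
f 22 24 14
f 23 11 25
f 23 25 24
f 24 25 26
f 24 26 14
f 25 11 27
f 25 27 26
f 26 27 28
f 26 28 14
f 27 11 29
f 27 29 28
f 28 29 30
f 28 30 14
f 29 11 31
f 29 31 30
f 30 31 32
f 30 32 14
f 31 11 33
f 31 33 32
f 32 33 34
f 32 34 14
f 33 11 12
f 33 12 34
f 34 12 13
f 34 13 14
f 36 38 35
f 39 36 35
f 35 38 37
f 37 39 35
f 36 42 38
f 40 36 39
f 40 42 36
f 38 42 37
f 41 39 37
f 37 42 41
f 41 40 39
f 42 40 41



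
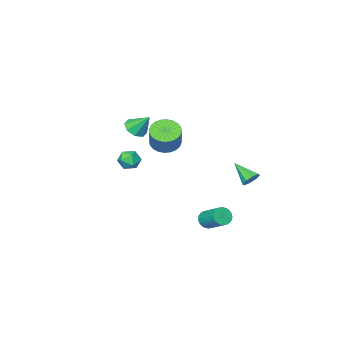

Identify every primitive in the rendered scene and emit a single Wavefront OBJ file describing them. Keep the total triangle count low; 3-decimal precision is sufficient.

v -0.276 1.343 -3.5
v -0.013 1.034 -3.031
v -0.001 2.348 -2.171
v -0.264 2.657 -2.64
v 0.182 1.111 -3.152
v 0.194 2.425 -2.292
v 0.307 1.224 -3.326
v 0.319 2.537 -2.466
v 0.343 1.355 -3.526
v 0.355 2.668 -2.666
v 0.285 1.484 -3.722
v 0.298 2.797 -2.863
v 0.142 1.591 -3.885
v 0.154 2.905 -3.025
v -0.065 1.661 -3.989
v -0.053 2.975 -3.129
v -0.304 1.683 -4.018
v -0.292 2.996 -3.158
v -0.539 1.652 -3.969
v -0.527 2.966 -3.109
v -0.734 1.575 -3.848
v -0.722 2.889 -2.988
v -0.859 1.463 -3.674
v -0.847 2.776 -2.814
v -0.895 1.332 -3.474
v -0.883 2.645 -2.614
v -0.838 1.203 -3.277
v -0.825 2.516 -2.418
v -0.694 1.095 -3.115
v -0.682 2.409 -2.255
v -0.487 1.025 -3.011
v -0.475 2.339 -2.151
v -0.248 1.004 -2.982
v -0.236 2.317 -2.122
v 2.341 -1.582 0.906
v 2.765 -1.125 0.535
v 3.215 -1.775 1.665
v 3.639 -1.318 1.294
v 3.07 -1.064 1.667
v 2.53 -0.945 1.197
v 3.45 -1.955 1.003
v 2.91 -1.836 0.533
v 3.45 -1.356 0.595
v 3.216 -0.805 1.005
v 2.764 -2.095 1.195
v 2.53 -1.544 1.605
v -1.202 3.897 0.408
v -1.004 4.24 0.859
v -1.018 2.683 1.252
v -1.459 4.18 0.871
v -1.763 3.954 0.612
v -1.739 3.695 0.233
v -1.4 3.554 -0.042
v -0.945 3.615 -0.054
v -0.64 3.841 0.205
v -0.664 4.1 0.583
v -1.592 -4.169 0.092
v -0.747 -4.521 -0.075
v -0.164 -3.763 1.282
v -1.008 -3.411 1.448
v -0.731 -4.208 -0.257
v -0.147 -3.449 1.099
v -0.845 -3.889 -0.386
v -0.261 -3.13 0.97
v -1.073 -3.613 -0.443
v -0.49 -2.854 0.913
v -1.38 -3.421 -0.418
v -0.797 -2.662 0.938
v -1.72 -3.343 -0.315
v -1.136 -2.584 1.041
v -2.039 -3.391 -0.151
v -1.456 -2.632 1.205
v -2.291 -3.558 0.051
v -1.707 -2.799 1.407
v -2.436 -3.817 0.258
v -1.853 -3.059 1.615
v -2.453 -4.131 0.441
v -1.869 -3.372 1.797
v -2.339 -4.45 0.57
v -1.755 -3.691 1.926
v -2.11 -4.726 0.627
v -1.527 -3.967 1.983
v -1.803 -4.918 0.602
v -1.22 -4.159 1.958
v -1.464 -4.996 0.499
v -0.88 -4.237 1.855
v -1.144 -4.948 0.335
v -0.561 -4.189 1.691
v -0.893 -4.781 0.133
v -0.309 -4.022 1.489
v 2.567 -1.418 3.442
v 3.12 -1.701 3.844
v 2.233 -0.602 4.478
v 3.281 -1.251 3.541
v 3.024 -0.898 3.18
v 2.499 -0.85 2.973
v 2.014 -1.135 3.041
v 1.853 -1.586 3.344
v 2.11 -1.938 3.705
v 2.635 -1.986 3.912
f 2 1 5
f 2 5 3
f 3 5 6
f 3 6 4
f 5 1 7
f 5 7 6
f 6 7 8
f 6 8 4
f 7 1 9
f 7 9 8
f 8 9 10
f 8 10 4
f 9 1 11
f 9 11 10
f 10 11 12
f 10 12 4
f 11 1 13
f 11 13 12
f 12 13 14
f 12 14 4
f 13 1 15
f 13 15 14
f 14 15 16
f 14 16 4
f 15 1 17
f 15 17 16
f 16 17 18
f 16 18 4
f 17 1 19
f 17 19 18
f 18 19 20
f 18 20 4
f 19 1 21
f 19 21 20
f 20 21 22
f 20 22 4
f 21 1 23
f 21 23 22
f 22 23 24
f 22 24 4
f 23 1 25
f 23 25 24
f 24 25 26
f 24 26 4
f 25 1 27
f 25 27 26
f 26 27 28
f 26 28 4
f 27 1 29
f 27 29 28
f 28 29 30
f 28 30 4
f 29 1 31
f 29 31 30
f 30 31 32
f 30 32 4
f 31 1 33
f 31 33 32
f 32 33 34
f 32 34 4
f 33 1 2
f 33 2 34
f 34 2 3
f 34 3 4
f 35 46 40
f 35 40 36
f 35 36 42
f 35 42 45
f 35 45 46
f 36 40 44
f 40 46 39
f 46 45 37
f 45 42 41
f 42 36 43
f 38 44 39
f 38 39 37
f 38 37 41
f 38 41 43
f 38 43 44
f 39 44 40
f 37 39 46
f 41 37 45
f 43 41 42
f 44 43 36
f 48 47 50
f 48 50 49
f 50 47 51
f 50 51 49
f 51 47 52
f 51 52 49
f 52 47 53
f 52 53 49
f 53 47 54
f 53 54 49
f 54 47 55
f 54 55 49
f 55 47 56
f 55 56 49
f 56 47 48
f 56 48 49
f 58 57 61
f 58 61 59
f 59 61 62
f 59 62 60
f 61 57 63
f 61 63 62
f 62 63 64
f 62 64 60
f 63 57 65
f 63 65 64
f 64 65 66
f 64 66 60
f 65 57 67
f 65 67 66
f 66 67 68
f 66 68 60
f 67 57 69
f 67 69 68
f 68 69 70
f 68 70 60
f 69 57 71
f 69 71 70
f 70 71 72
f 70 72 60
f 71 57 73
f 71 73 72
f 72 73 74
f 72 74 60
f 73 57 75
f 73 75 74
f 74 75 76
f 74 76 60
f 75 57 77
f 75 77 76
f 76 77 78
f 76 78 60
f 77 57 79
f 77 79 78
f 78 79 80
f 78 80 60
f 79 57 81
f 79 81 80
f 80 81 82
f 80 82 60
f 81 57 83
f 81 83 82
f 82 83 84
f 82 84 60
f 83 57 85
f 83 85 84
f 84 85 86
f 84 86 60
f 85 57 87
f 85 87 86
f 86 87 88
f 86 88 60
f 87 57 89
f 87 89 88
f 88 89 90
f 88 90 60
f 89 57 58
f 89 58 90
f 90 58 59
f 90 59 60
f 92 91 94
f 92 94 93
f 94 91 95
f 94 95 93
f 95 91 96
f 95 96 93
f 96 91 97
f 96 97 93
f 97 91 98
f 97 98 93
f 98 91 99
f 98 99 93
f 99 91 100
f 99 100 93
f 100 91 92
f 100 92 93



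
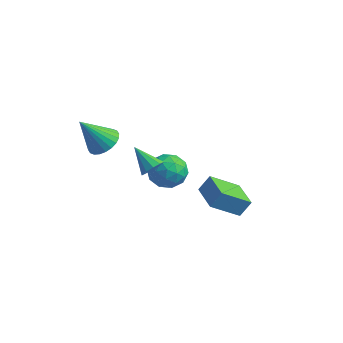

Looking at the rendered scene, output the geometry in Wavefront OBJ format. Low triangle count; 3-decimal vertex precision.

v -3.983 4.601 -2.593
v -3.02 4.204 -2.091
v -3.9 3.216 -3.849
v -2.937 2.819 -3.347
v -3.95 2.741 -2.795
v -4.002 3.597 -2.019
v -2.918 3.823 -3.921
v -2.97 4.679 -3.145
v -2.362 3.723 -2.912
v -3 3.054 -2.216
v -3.92 4.366 -3.724
v -4.558 3.697 -3.028
v -3.509 4.524 -2.232
v -3.411 2.896 -3.708
v -4.007 2.85 -3.384
v -3.441 2.617 -3.089
v -4.086 4.168 -2.19
v -3.52 3.934 -1.895
v -4.067 3.074 -2.309
v -3.4 3.486 -4.045
v -2.834 3.252 -3.75
v -3.479 4.803 -2.851
v -2.913 4.57 -2.556
v -2.853 4.346 -3.631
v -2.556 4.008 -2.419
v -2.507 3.194 -3.157
v -2.496 3.784 -3.494
v -2.526 4.287 -3.038
v -2.931 3.615 -2.01
v -2.882 2.801 -2.748
v -3.478 2.755 -2.424
v -3.508 3.258 -1.968
v -2.544 3.332 -2.493
v -4.038 4.619 -3.192
v -3.989 3.805 -3.93
v -3.412 4.162 -3.972
v -3.442 4.665 -3.516
v -4.413 4.226 -2.783
v -4.364 3.412 -3.521
v -4.394 3.133 -2.902
v -4.424 3.636 -2.446
v -4.376 4.088 -3.447
v 1.305 0.94 -1.643
v 1.633 1.459 -0.779
v -0.161 1.949 -1.693
v 0.168 2.468 -0.829
v 2.232 2.232 -2.771
v 2.561 2.751 -1.907
v 0.767 3.241 -2.821
v 1.095 3.76 -1.957
v -1.897 0.439 0.073
v -1.568 0.047 0.565
v -3.183 0.581 1.047
v -1.466 0.467 0.637
v -1.53 0.877 0.494
v -1.733 1.12 0.19
v -1.999 1.102 -0.159
v -2.226 0.831 -0.419
v -2.327 0.411 -0.491
v -2.264 0.001 -0.348
v -2.061 -0.242 -0.044
v -1.795 -0.224 0.304
v -3.405 -1.558 2.683
v -2.85 -1.019 3.217
v -4.175 -2.442 4.377
v -3.149 -0.809 3.19
v -3.488 -0.713 3.086
v -3.813 -0.746 2.921
v -4.077 -0.902 2.72
v -4.238 -1.158 2.512
v -4.272 -1.476 2.331
v -4.175 -1.805 2.204
v -3.96 -2.097 2.149
v -3.66 -2.307 2.176
v -3.322 -2.403 2.28
v -2.996 -2.37 2.445
v -2.732 -2.214 2.647
v -2.571 -1.958 2.854
v -2.537 -1.641 3.035
v -2.635 -1.311 3.162
f 1 38 17
f 38 12 41
f 17 41 6
f 38 41 17
f 1 17 13
f 17 6 18
f 13 18 2
f 17 18 13
f 1 13 22
f 13 2 23
f 22 23 8
f 13 23 22
f 1 22 34
f 22 8 37
f 34 37 11
f 22 37 34
f 1 34 38
f 34 11 42
f 38 42 12
f 34 42 38
f 2 18 29
f 18 6 32
f 29 32 10
f 18 32 29
f 6 41 19
f 41 12 40
f 19 40 5
f 41 40 19
f 12 42 39
f 42 11 35
f 39 35 3
f 42 35 39
f 11 37 36
f 37 8 24
f 36 24 7
f 37 24 36
f 8 23 28
f 23 2 25
f 28 25 9
f 23 25 28
f 4 30 16
f 30 10 31
f 16 31 5
f 30 31 16
f 4 16 14
f 16 5 15
f 14 15 3
f 16 15 14
f 4 14 21
f 14 3 20
f 21 20 7
f 14 20 21
f 4 21 26
f 21 7 27
f 26 27 9
f 21 27 26
f 4 26 30
f 26 9 33
f 30 33 10
f 26 33 30
f 5 31 19
f 31 10 32
f 19 32 6
f 31 32 19
f 3 15 39
f 15 5 40
f 39 40 12
f 15 40 39
f 7 20 36
f 20 3 35
f 36 35 11
f 20 35 36
f 9 27 28
f 27 7 24
f 28 24 8
f 27 24 28
f 10 33 29
f 33 9 25
f 29 25 2
f 33 25 29
f 44 46 43
f 47 44 43
f 43 46 45
f 45 47 43
f 44 50 46
f 48 44 47
f 48 50 44
f 46 50 45
f 49 47 45
f 45 50 49
f 49 48 47
f 50 48 49
f 52 51 54
f 52 54 53
f 54 51 55
f 54 55 53
f 55 51 56
f 55 56 53
f 56 51 57
f 56 57 53
f 57 51 58
f 57 58 53
f 58 51 59
f 58 59 53
f 59 51 60
f 59 60 53
f 60 51 61
f 60 61 53
f 61 51 62
f 61 62 53
f 62 51 52
f 62 52 53
f 64 63 66
f 64 66 65
f 66 63 67
f 66 67 65
f 67 63 68
f 67 68 65
f 68 63 69
f 68 69 65
f 69 63 70
f 69 70 65
f 70 63 71
f 70 71 65
f 71 63 72
f 71 72 65
f 72 63 73
f 72 73 65
f 73 63 74
f 73 74 65
f 74 63 75
f 74 75 65
f 75 63 76
f 75 76 65
f 76 63 77
f 76 77 65
f 77 63 78
f 77 78 65
f 78 63 79
f 78 79 65
f 79 63 80
f 79 80 65
f 80 63 64
f 80 64 65



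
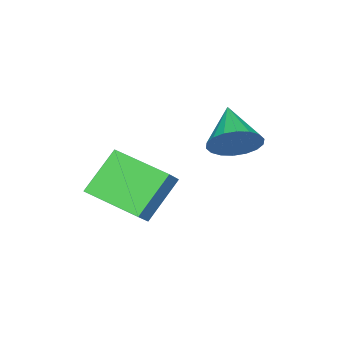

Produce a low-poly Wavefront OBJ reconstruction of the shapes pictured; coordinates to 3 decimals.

v -0.922 -3.369 -1.026
v -0.223 -3.251 -0.41
v -0.886 -1.344 -1.455
v -0.187 -1.226 -0.839
v 0.307 -3.674 -2.361
v 1.006 -3.556 -1.745
v 0.343 -1.649 -2.79
v 1.042 -1.531 -2.174
v -0.858 0.651 0.759
v -0.199 0.288 1.216
v -1.922 -0.271 1.561
v -0.299 0.595 1.437
v -0.51 0.914 1.524
v -0.79 1.18 1.459
v -1.083 1.342 1.256
v -1.332 1.367 0.955
v -1.487 1.25 0.615
v -1.517 1.015 0.303
v -1.417 0.707 0.082
v -1.206 0.389 -0.005
v -0.927 0.122 0.059
v -0.634 -0.039 0.262
v -0.385 -0.064 0.564
v -0.23 0.052 0.904
f 2 4 1
f 5 2 1
f 1 4 3
f 3 5 1
f 2 8 4
f 6 2 5
f 6 8 2
f 4 8 3
f 7 5 3
f 3 8 7
f 7 6 5
f 8 6 7
f 10 9 12
f 10 12 11
f 12 9 13
f 12 13 11
f 13 9 14
f 13 14 11
f 14 9 15
f 14 15 11
f 15 9 16
f 15 16 11
f 16 9 17
f 16 17 11
f 17 9 18
f 17 18 11
f 18 9 19
f 18 19 11
f 19 9 20
f 19 20 11
f 20 9 21
f 20 21 11
f 21 9 22
f 21 22 11
f 22 9 23
f 22 23 11
f 23 9 24
f 23 24 11
f 24 9 10
f 24 10 11



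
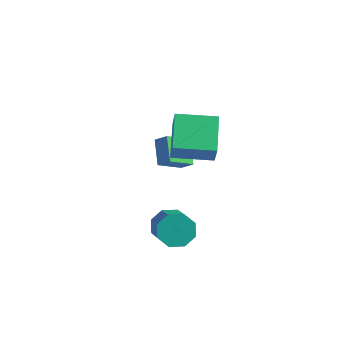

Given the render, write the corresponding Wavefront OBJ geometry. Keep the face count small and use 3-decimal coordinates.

v -1.442 -3.256 -3.918
v -0.973 -2.467 -3.673
v 0.271 -3.535 -2.617
v -0.198 -4.324 -2.862
v -1.507 -2.629 -3.207
v -0.263 -3.697 -2.151
v -2.003 -3.158 -3.158
v -0.759 -4.226 -2.102
v -2.171 -3.744 -3.554
v -0.927 -4.813 -2.498
v -1.911 -4.045 -4.163
v -0.667 -5.113 -3.107
v -1.377 -3.883 -4.629
v -0.133 -4.951 -3.573
v -0.881 -3.354 -4.678
v 0.363 -4.422 -3.622
v -0.713 -2.767 -4.282
v 0.531 -3.836 -3.226
v -1.447 -3.227 0.921
v -0.978 -3.648 2.07
v -2.503 -1.749 1.894
v -2.034 -2.17 3.042
v 0.114 -1.99 0.738
v 0.583 -2.411 1.886
v -0.942 -0.512 1.71
v -0.473 -0.933 2.859
v -4.39 0.981 -2.025
v -4.776 -0.308 -1.217
v -3.749 1.101 -1.528
v -4.135 -0.188 -0.72
v -3.525 0.148 -2.94
v -3.911 -1.141 -2.132
v -2.884 0.268 -2.443
v -3.27 -1.021 -1.635
f 2 1 5
f 2 5 3
f 3 5 6
f 3 6 4
f 5 1 7
f 5 7 6
f 6 7 8
f 6 8 4
f 7 1 9
f 7 9 8
f 8 9 10
f 8 10 4
f 9 1 11
f 9 11 10
f 10 11 12
f 10 12 4
f 11 1 13
f 11 13 12
f 12 13 14
f 12 14 4
f 13 1 15
f 13 15 14
f 14 15 16
f 14 16 4
f 15 1 17
f 15 17 16
f 16 17 18
f 16 18 4
f 17 1 2
f 17 2 18
f 18 2 3
f 18 3 4
f 20 22 19
f 23 20 19
f 19 22 21
f 21 23 19
f 20 26 22
f 24 20 23
f 24 26 20
f 22 26 21
f 25 23 21
f 21 26 25
f 25 24 23
f 26 24 25
f 28 30 27
f 31 28 27
f 27 30 29
f 29 31 27
f 28 34 30
f 32 28 31
f 32 34 28
f 30 34 29
f 33 31 29
f 29 34 33
f 33 32 31
f 34 32 33



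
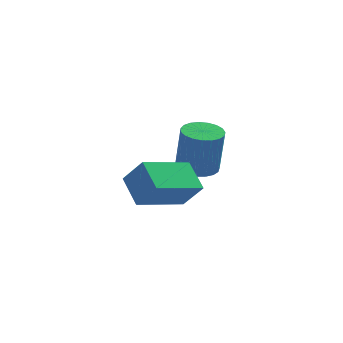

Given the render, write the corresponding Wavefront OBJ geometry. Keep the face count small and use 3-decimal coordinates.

v 3.707 2.528 -4.115
v 4.493 2.52 -4.194
v 4.679 2.464 -2.344
v 3.893 2.472 -2.265
v 4.43 2.842 -4.178
v 4.615 2.786 -2.328
v 4.241 3.109 -4.151
v 4.426 3.054 -2.301
v 3.96 3.276 -4.118
v 4.145 3.221 -2.268
v 3.635 3.314 -4.084
v 3.82 3.258 -2.234
v 3.323 3.216 -4.056
v 3.508 3.16 -2.206
v 3.078 2.998 -4.038
v 3.263 2.943 -2.188
v 2.941 2.7 -4.033
v 3.126 2.644 -2.183
v 2.937 2.371 -4.043
v 3.122 2.316 -2.193
v 3.066 2.07 -4.065
v 3.251 2.014 -2.215
v 3.306 1.848 -4.095
v 3.491 1.792 -2.245
v 3.615 1.743 -4.129
v 3.8 1.688 -2.279
v 3.941 1.775 -4.161
v 4.126 1.719 -2.311
v 4.226 1.936 -4.185
v 4.411 1.88 -2.335
v 4.421 2.2 -4.196
v 4.606 2.144 -2.346
v 1.338 -2.023 -3.113
v 1.978 -2.38 -2.138
v 0.948 -0.983 -2.477
v 1.588 -1.34 -1.502
v 2.952 -1 -3.798
v 3.592 -1.357 -2.823
v 2.562 0.04 -3.162
v 3.202 -0.317 -2.187
f 2 1 5
f 2 5 3
f 3 5 6
f 3 6 4
f 5 1 7
f 5 7 6
f 6 7 8
f 6 8 4
f 7 1 9
f 7 9 8
f 8 9 10
f 8 10 4
f 9 1 11
f 9 11 10
f 10 11 12
f 10 12 4
f 11 1 13
f 11 13 12
f 12 13 14
f 12 14 4
f 13 1 15
f 13 15 14
f 14 15 16
f 14 16 4
f 15 1 17
f 15 17 16
f 16 17 18
f 16 18 4
f 17 1 19
f 17 19 18
f 18 19 20
f 18 20 4
f 19 1 21
f 19 21 20
f 20 21 22
f 20 22 4
f 21 1 23
f 21 23 22
f 22 23 24
f 22 24 4
f 23 1 25
f 23 25 24
f 24 25 26
f 24 26 4
f 25 1 27
f 25 27 26
f 26 27 28
f 26 28 4
f 27 1 29
f 27 29 28
f 28 29 30
f 28 30 4
f 29 1 31
f 29 31 30
f 30 31 32
f 30 32 4
f 31 1 2
f 31 2 32
f 32 2 3
f 32 3 4
f 34 36 33
f 37 34 33
f 33 36 35
f 35 37 33
f 34 40 36
f 38 34 37
f 38 40 34
f 36 40 35
f 39 37 35
f 35 40 39
f 39 38 37
f 40 38 39



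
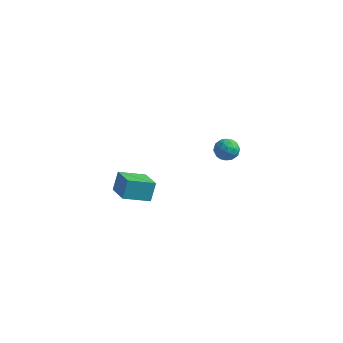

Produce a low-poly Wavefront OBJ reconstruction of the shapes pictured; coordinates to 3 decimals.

v 0.271 -3.997 0.532
v 0.294 -3.422 1.563
v 1.415 -3.043 -0.025
v 1.437 -2.468 1.005
v 1.383 -5.012 1.075
v 1.405 -4.437 2.105
v 2.526 -4.058 0.517
v 2.549 -3.483 1.548
v 3.168 3.872 -0.482
v 3.741 3.656 -0.002
v 3.339 2.824 -1.158
v 3.912 2.608 -0.678
v 3.175 2.615 -0.427
v 3.07 3.262 -0.009
v 4.01 3.218 -1.151
v 3.905 3.865 -0.733
v 4.261 3.251 -0.415
v 3.745 2.879 0.032
v 3.335 3.601 -1.192
v 2.819 3.229 -0.745
v 3.44 3.856 -0.183
v 3.64 2.624 -0.977
v 3.208 2.628 -0.83
v 3.544 2.501 -0.548
v 3.045 3.625 -0.187
v 3.382 3.498 0.095
v 3.049 2.885 -0.154
v 3.698 2.982 -1.255
v 4.035 2.855 -0.973
v 3.536 3.979 -0.612
v 3.872 3.852 -0.33
v 4.031 3.595 -1.006
v 4.082 3.491 -0.143
v 4.183 2.875 -0.541
v 4.24 3.234 -0.819
v 4.178 3.614 -0.573
v 3.779 3.272 0.12
v 3.879 2.656 -0.278
v 3.446 2.66 -0.13
v 3.384 3.041 0.115
v 4.085 3.034 -0.123
v 3.201 3.824 -0.882
v 3.301 3.208 -1.28
v 3.696 3.439 -1.275
v 3.634 3.82 -1.03
v 2.897 3.605 -0.619
v 2.998 2.989 -1.017
v 2.902 2.866 -0.587
v 2.84 3.246 -0.341
v 2.995 3.446 -1.037
f 2 4 1
f 5 2 1
f 1 4 3
f 3 5 1
f 2 8 4
f 6 2 5
f 6 8 2
f 4 8 3
f 7 5 3
f 3 8 7
f 7 6 5
f 8 6 7
f 9 46 25
f 46 20 49
f 25 49 14
f 46 49 25
f 9 25 21
f 25 14 26
f 21 26 10
f 25 26 21
f 9 21 30
f 21 10 31
f 30 31 16
f 21 31 30
f 9 30 42
f 30 16 45
f 42 45 19
f 30 45 42
f 9 42 46
f 42 19 50
f 46 50 20
f 42 50 46
f 10 26 37
f 26 14 40
f 37 40 18
f 26 40 37
f 14 49 27
f 49 20 48
f 27 48 13
f 49 48 27
f 20 50 47
f 50 19 43
f 47 43 11
f 50 43 47
f 19 45 44
f 45 16 32
f 44 32 15
f 45 32 44
f 16 31 36
f 31 10 33
f 36 33 17
f 31 33 36
f 12 38 24
f 38 18 39
f 24 39 13
f 38 39 24
f 12 24 22
f 24 13 23
f 22 23 11
f 24 23 22
f 12 22 29
f 22 11 28
f 29 28 15
f 22 28 29
f 12 29 34
f 29 15 35
f 34 35 17
f 29 35 34
f 12 34 38
f 34 17 41
f 38 41 18
f 34 41 38
f 13 39 27
f 39 18 40
f 27 40 14
f 39 40 27
f 11 23 47
f 23 13 48
f 47 48 20
f 23 48 47
f 15 28 44
f 28 11 43
f 44 43 19
f 28 43 44
f 17 35 36
f 35 15 32
f 36 32 16
f 35 32 36
f 18 41 37
f 41 17 33
f 37 33 10
f 41 33 37



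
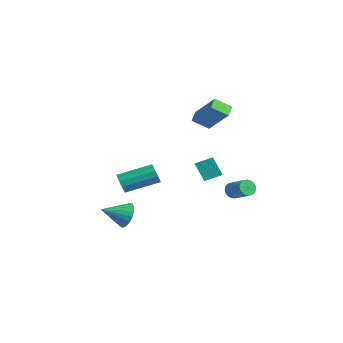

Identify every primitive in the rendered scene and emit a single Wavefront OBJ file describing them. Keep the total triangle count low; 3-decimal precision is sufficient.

v -0.688 -2.697 0.112
v -0.34 -2.6 -0.44
v 0.216 -0.746 0.236
v -0.132 -0.843 0.788
v -0.682 -2.472 -0.509
v -0.126 -0.619 0.167
v -1.027 -2.416 -0.38
v -0.47 -0.562 0.296
v -1.263 -2.449 -0.095
v -0.707 -0.595 0.581
v -1.318 -2.56 0.255
v -0.761 -0.707 0.931
v -1.172 -2.715 0.56
v -0.616 -0.861 1.236
v -0.873 -2.864 0.723
v -0.317 -1.011 1.399
v -0.515 -2.96 0.692
v 0.041 -1.107 1.368
v -0.212 -2.973 0.476
v 0.344 -1.119 1.152
v -0.06 -2.897 0.145
v 0.496 -1.044 0.821
v -0.108 -2.759 -0.196
v 0.448 -0.905 0.48
v -3.13 4.002 2.977
v -3.471 3.085 3.62
v -1.619 4.454 4.423
v -1.959 3.538 5.066
v -2.601 3.522 2.574
v -2.941 2.606 3.217
v -1.089 3.975 4.02
v -1.43 3.058 4.663
v 1.143 -3.157 -1.458
v 1.496 -2.883 -0.723
v 0.937 -4.543 -0.842
v 1.124 -2.806 -0.673
v 0.756 -2.798 -0.779
v 0.465 -2.861 -1.019
v 0.308 -2.983 -1.346
v 0.317 -3.14 -1.696
v 0.489 -3.3 -1.998
v 0.791 -3.431 -2.193
v 1.162 -3.509 -2.242
v 1.53 -3.517 -2.137
v 1.821 -3.453 -1.896
v 1.978 -3.331 -1.569
v 1.97 -3.175 -1.22
v 1.797 -3.015 -0.918
v 1.633 1.142 0.615
v 1.157 0.832 1.684
v 1.909 2.075 1.008
v 1.434 1.766 2.077
v 2.346 0.834 0.843
v 1.871 0.525 1.912
v 2.623 1.768 1.236
v 2.147 1.458 2.305
v 3.432 1.988 0.344
v 3.617 2.203 -0.116
v 4.734 2.507 0.476
v 4.548 2.292 0.936
v 3.517 2.379 -0.018
v 4.634 2.683 0.574
v 3.403 2.488 0.141
v 4.52 2.792 0.733
v 3.294 2.51 0.336
v 4.41 2.814 0.928
v 3.208 2.442 0.532
v 4.325 2.746 1.124
v 3.161 2.296 0.696
v 4.278 2.6 1.288
v 3.161 2.096 0.799
v 4.278 2.4 1.391
v 3.208 1.878 0.823
v 4.325 2.182 1.415
v 3.293 1.678 0.764
v 4.41 1.982 1.356
v 3.402 1.533 0.633
v 4.519 1.837 1.225
v 3.517 1.466 0.452
v 4.633 1.77 1.044
v 3.616 1.489 0.252
v 4.733 1.793 0.844
v 3.684 1.599 0.068
v 4.801 1.903 0.66
v 3.708 1.776 -0.068
v 4.825 2.08 0.524
v 3.684 1.989 -0.133
v 4.801 2.293 0.459
f 2 1 5
f 2 5 3
f 3 5 6
f 3 6 4
f 5 1 7
f 5 7 6
f 6 7 8
f 6 8 4
f 7 1 9
f 7 9 8
f 8 9 10
f 8 10 4
f 9 1 11
f 9 11 10
f 10 11 12
f 10 12 4
f 11 1 13
f 11 13 12
f 12 13 14
f 12 14 4
f 13 1 15
f 13 15 14
f 14 15 16
f 14 16 4
f 15 1 17
f 15 17 16
f 16 17 18
f 16 18 4
f 17 1 19
f 17 19 18
f 18 19 20
f 18 20 4
f 19 1 21
f 19 21 20
f 20 21 22
f 20 22 4
f 21 1 23
f 21 23 22
f 22 23 24
f 22 24 4
f 23 1 2
f 23 2 24
f 24 2 3
f 24 3 4
f 26 28 25
f 29 26 25
f 25 28 27
f 27 29 25
f 26 32 28
f 30 26 29
f 30 32 26
f 28 32 27
f 31 29 27
f 27 32 31
f 31 30 29
f 32 30 31
f 34 33 36
f 34 36 35
f 36 33 37
f 36 37 35
f 37 33 38
f 37 38 35
f 38 33 39
f 38 39 35
f 39 33 40
f 39 40 35
f 40 33 41
f 40 41 35
f 41 33 42
f 41 42 35
f 42 33 43
f 42 43 35
f 43 33 44
f 43 44 35
f 44 33 45
f 44 45 35
f 45 33 46
f 45 46 35
f 46 33 47
f 46 47 35
f 47 33 48
f 47 48 35
f 48 33 34
f 48 34 35
f 50 52 49
f 53 50 49
f 49 52 51
f 51 53 49
f 50 56 52
f 54 50 53
f 54 56 50
f 52 56 51
f 55 53 51
f 51 56 55
f 55 54 53
f 56 54 55
f 58 57 61
f 58 61 59
f 59 61 62
f 59 62 60
f 61 57 63
f 61 63 62
f 62 63 64
f 62 64 60
f 63 57 65
f 63 65 64
f 64 65 66
f 64 66 60
f 65 57 67
f 65 67 66
f 66 67 68
f 66 68 60
f 67 57 69
f 67 69 68
f 68 69 70
f 68 70 60
f 69 57 71
f 69 71 70
f 70 71 72
f 70 72 60
f 71 57 73
f 71 73 72
f 72 73 74
f 72 74 60
f 73 57 75
f 73 75 74
f 74 75 76
f 74 76 60
f 75 57 77
f 75 77 76
f 76 77 78
f 76 78 60
f 77 57 79
f 77 79 78
f 78 79 80
f 78 80 60
f 79 57 81
f 79 81 80
f 80 81 82
f 80 82 60
f 81 57 83
f 81 83 82
f 82 83 84
f 82 84 60
f 83 57 85
f 83 85 84
f 84 85 86
f 84 86 60
f 85 57 87
f 85 87 86
f 86 87 88
f 86 88 60
f 87 57 58
f 87 58 88
f 88 58 59
f 88 59 60

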